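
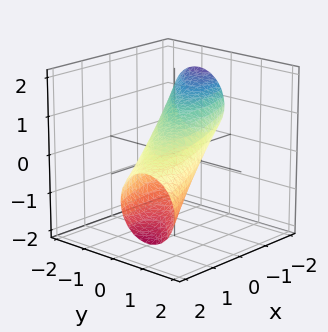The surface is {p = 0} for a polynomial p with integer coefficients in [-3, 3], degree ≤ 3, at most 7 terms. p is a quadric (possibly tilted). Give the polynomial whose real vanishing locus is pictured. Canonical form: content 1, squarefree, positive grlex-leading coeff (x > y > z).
x^2 - 3*x*y + 2*x*z + 3*y^2 + 3*z^2 - 2

First, the degree is 2 — a generic line meets the surface in up to 2 points.
Finally, matching integer coefficients to the picture gives p.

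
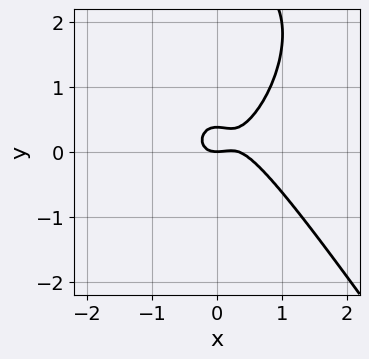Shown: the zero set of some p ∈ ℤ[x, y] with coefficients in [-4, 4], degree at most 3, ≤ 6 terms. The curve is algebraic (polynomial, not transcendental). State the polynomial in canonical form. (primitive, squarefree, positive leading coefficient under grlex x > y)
Degree: no degree-2 curve has this shape, so deg p = 3.
Reading off the gridlines: one x-axis crossing is at x = 0; one y-axis crossing is at y = 0.
Solving for integer coefficients yields p as stated.

3*x^3 + y^3 - x^2 - 3*y^2 + y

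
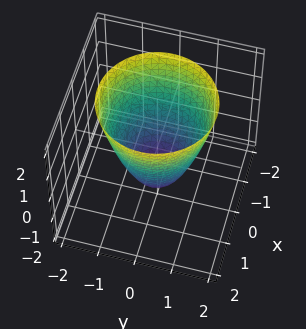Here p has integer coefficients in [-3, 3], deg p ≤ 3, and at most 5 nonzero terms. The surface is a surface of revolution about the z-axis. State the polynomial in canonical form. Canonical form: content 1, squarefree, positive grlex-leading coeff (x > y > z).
First, degree: the shape is more complex than any degree-1 surface, so deg p = 2.
Then, symmetries: rotational symmetry about the z-axis ⇒ p depends on x, y only through x² + y².
Next, checking where it meets the axes: the x-axis gridline crossings are at x ∈ {-1, 1}; a circular section at z = 1 has radius between 1 and 2; the y-axis gridline crossings are at y ∈ {-1, 1}.
Finally, solving for integer coefficients yields p as stated.

3*x^2 + 3*y^2 - 2*z - 3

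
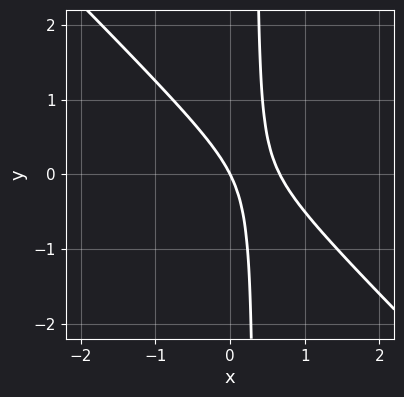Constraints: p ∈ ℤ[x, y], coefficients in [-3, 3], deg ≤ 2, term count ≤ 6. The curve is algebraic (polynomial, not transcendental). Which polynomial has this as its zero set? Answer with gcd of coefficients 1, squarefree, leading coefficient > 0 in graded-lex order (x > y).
First, deg p = 2.
Then, observable constraints: one y-axis crossing is at y = 0; it meets the x-axis at x = 0 (among the integer gridlines).
Finally, putting this together gives p.

3*x^2 + 3*x*y - 2*x - y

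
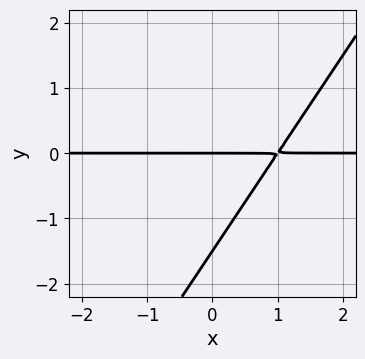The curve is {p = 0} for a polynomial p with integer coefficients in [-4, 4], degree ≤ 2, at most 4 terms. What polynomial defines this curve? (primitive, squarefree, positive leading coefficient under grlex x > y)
deg p = 2. A generic line meets the curve in up to 2 points.
Reading off the gridlines: one y-axis crossing is at y = 0; the visible x-axis segment lies entirely on the curve.
Fitting integer coefficients to these (and the overall shape) gives p.

3*x*y - 2*y^2 - 3*y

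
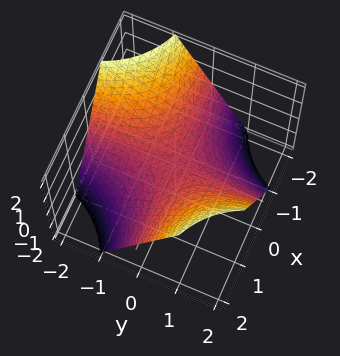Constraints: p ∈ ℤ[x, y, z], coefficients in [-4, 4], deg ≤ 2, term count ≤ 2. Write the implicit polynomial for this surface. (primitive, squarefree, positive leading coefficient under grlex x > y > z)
x*y - z

1. deg p = 2. A hyperbolic paraboloid; a quadric.
2. Observable constraints: the visible x-axis segment lies entirely on the surface; one z-axis crossing is at z = 0.
3. Assembling these constraints gives the stated polynomial. Check: (0, -1, 0) on the y-axis lies on the surface, and p(0, -1, 0) = 0. ✓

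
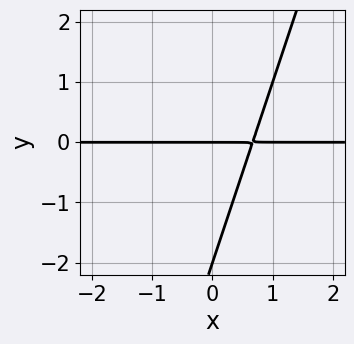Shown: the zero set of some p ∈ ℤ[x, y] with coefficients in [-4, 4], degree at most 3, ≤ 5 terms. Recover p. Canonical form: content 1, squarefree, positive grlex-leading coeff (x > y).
3*x*y - y^2 - 2*y

(a) The degree is 2 — a generic line meets the curve in up to 2 points.
(b) Observable constraints: among the integer gridlines, it crosses the y-axis at y ∈ {-2, 0}; every point of the x-axis in the box is on the curve.
(c) These observations pin down the coefficients.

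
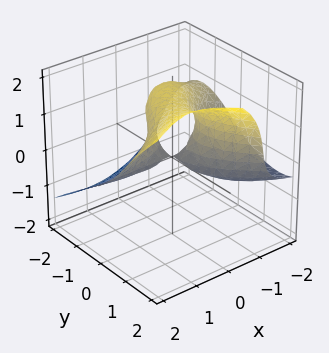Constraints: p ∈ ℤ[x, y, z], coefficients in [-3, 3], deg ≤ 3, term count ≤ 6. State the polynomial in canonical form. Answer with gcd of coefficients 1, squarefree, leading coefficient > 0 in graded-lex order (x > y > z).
1. Degree: a generic line meets the surface in up to 3 points, so deg p = 3.
2. Observable constraints: the visible x-axis segment lies entirely on the surface; it meets the y-axis at y = 0 (among the integer gridlines); one z-axis crossing is at z = 0.
3. Putting this together gives p.

2*x^2*z - y^3 + 2*z^3 - 3*x*y - 3*z^2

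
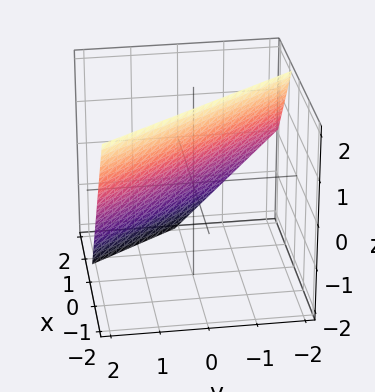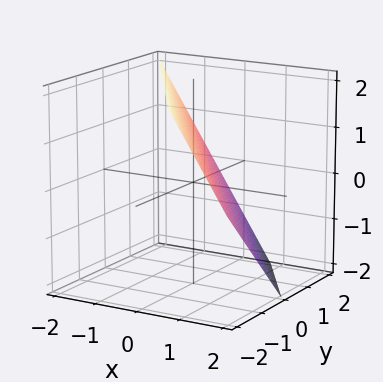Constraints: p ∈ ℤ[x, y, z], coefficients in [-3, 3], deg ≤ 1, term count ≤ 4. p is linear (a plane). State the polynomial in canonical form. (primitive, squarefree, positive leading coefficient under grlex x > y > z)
1. Degree: the surface is flat (a plane), so deg p = 1.
2. From the visible intercepts: one z-axis crossing is at z = 1; it meets the y-axis at y = 1 (among the integer gridlines).
3. Together with the visible shape, these determine p as stated.

3*x + 2*y + 2*z - 2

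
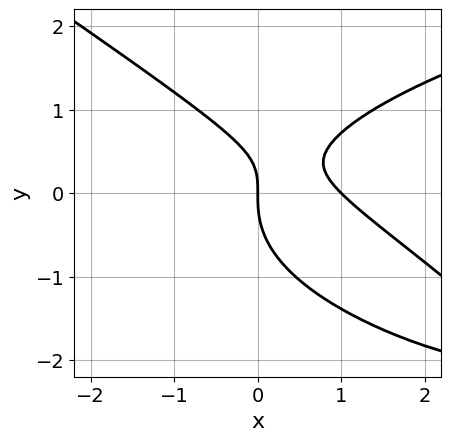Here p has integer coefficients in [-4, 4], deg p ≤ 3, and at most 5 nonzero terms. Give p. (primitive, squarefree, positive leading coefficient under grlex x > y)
The degree is 3 — a generic line meets the curve in up to 3 points.
From the axis intercepts and sections: it meets the y-axis at y = 0 (among the integer gridlines); the x-axis gridline crossings are at x ∈ {0, 1}.
These observations pin down the coefficients.

2*x*y^2 + 3*y^3 - 3*x^2 - 3*x*y + 3*x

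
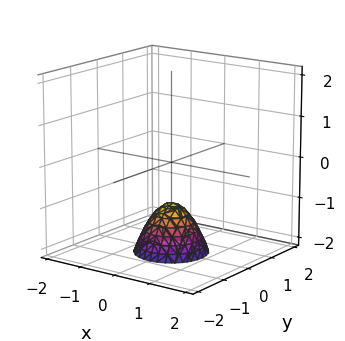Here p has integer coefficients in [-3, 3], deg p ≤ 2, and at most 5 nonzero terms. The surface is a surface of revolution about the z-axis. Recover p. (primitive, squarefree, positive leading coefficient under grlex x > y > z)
(a) The degree is 2 — the shape is more complex than any degree-1 surface.
(b) Symmetries: rotational symmetry about the z-axis ⇒ p depends on x, y only through x² + y².
(c) Observable constraints: no y-intercept at any integer in the box; no x-intercept at any integer in the box; it meets the z-axis at z = -1 (among the integer gridlines); a circular section at z = -2 has radius between 0 and 1.
(d) Assembling these constraints gives the stated polynomial.

3*x^2 + 3*y^2 + 2*z + 2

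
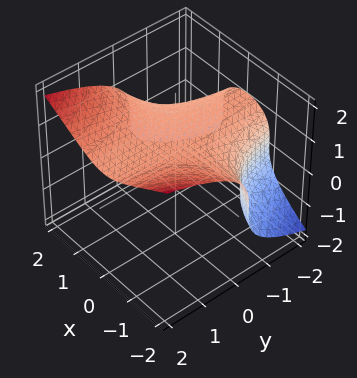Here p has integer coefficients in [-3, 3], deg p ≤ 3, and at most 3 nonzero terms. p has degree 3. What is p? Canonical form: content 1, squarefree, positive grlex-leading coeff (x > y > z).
First, deg p = 3.
Then, against the integer gridlines: it misses every integer gridline on the y-axis; it crosses the z-axis at the gridline z = 1; it misses every integer gridline on the x-axis.
Finally, the integer polynomial consistent with all of this is the stated p.

2*x^2*y - 3*z^3 + 3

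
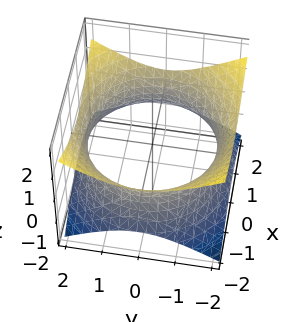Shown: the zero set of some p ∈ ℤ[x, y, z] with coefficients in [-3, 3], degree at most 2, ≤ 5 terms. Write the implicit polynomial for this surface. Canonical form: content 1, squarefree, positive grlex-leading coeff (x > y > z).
(a) The degree is 2 — one connected sheet with a waist; a quadric.
(b) Symmetries: mirror symmetry z ↦ −z ⇒ only even powers of z; the z-axis is an axis of rotation, so x and y enter only as x² + y².
(c) Reading off the gridlines: a circular section at z = 0 has radius between 1 and 2; no z-intercept at any integer in the box.
(d) Solving for integer coefficients yields p as stated.

x^2 + y^2 - 2*z^2 - 3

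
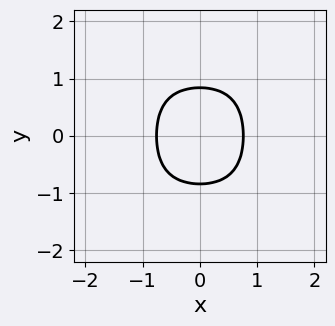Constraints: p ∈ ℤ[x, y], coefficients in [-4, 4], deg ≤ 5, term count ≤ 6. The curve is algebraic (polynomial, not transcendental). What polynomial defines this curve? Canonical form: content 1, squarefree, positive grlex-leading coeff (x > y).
3*x^4 + 3*x^2*y^2 + 2*y^4 - 1

1. Degree: the shape is more complex than any degree-3 curve, so deg p = 4.
2. Symmetries: the y ↦ −y reflection is a symmetry, so y appears only in even powers; the x ↦ −x reflection is a symmetry, so x appears only in even powers.
3. Together with the visible shape, these determine p as stated.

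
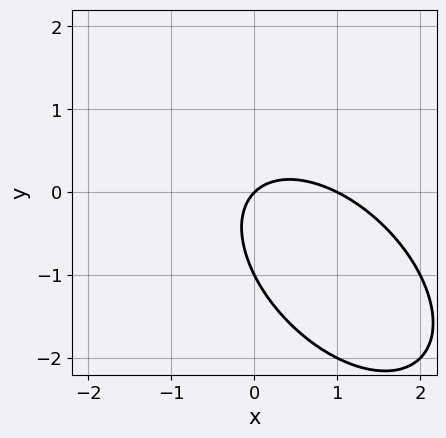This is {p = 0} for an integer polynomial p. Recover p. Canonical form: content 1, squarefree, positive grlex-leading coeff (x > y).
(a) Degree: the shape is more complex than any degree-1 curve, so deg p = 2.
(b) From the visible intercepts: the y-axis gridline crossings are at y ∈ {-1, 0}; the x-axis gridline crossings are at x ∈ {0, 1}.
(c) Together with the visible shape, these determine p as stated.

x^2 + x*y + y^2 - x + y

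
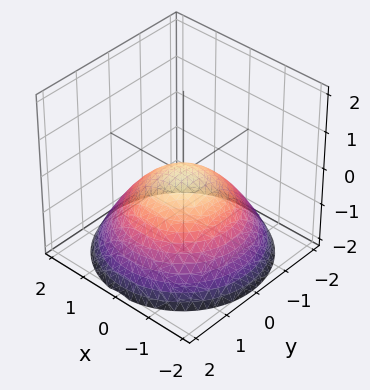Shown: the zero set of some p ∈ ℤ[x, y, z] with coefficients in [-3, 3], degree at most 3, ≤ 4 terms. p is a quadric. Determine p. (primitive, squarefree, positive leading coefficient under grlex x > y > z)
x^2 + y^2 + 2*z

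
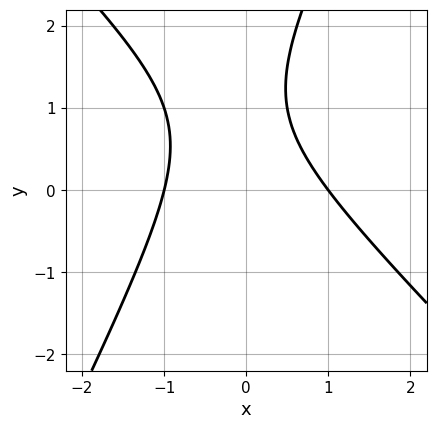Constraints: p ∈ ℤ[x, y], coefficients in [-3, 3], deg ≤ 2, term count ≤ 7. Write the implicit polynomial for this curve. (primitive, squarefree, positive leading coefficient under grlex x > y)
2*x^2 + x*y - y^2 + 2*y - 2

1. Degree: the shape is more complex than any degree-1 curve, so deg p = 2.
2. From the axis intercepts and sections: it misses every integer gridline on the y-axis; among the integer gridlines, it crosses the x-axis at x ∈ {-1, 1}.
3. Assembling these constraints gives the stated polynomial.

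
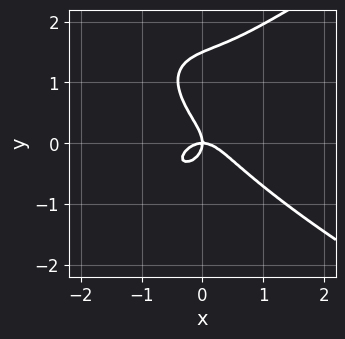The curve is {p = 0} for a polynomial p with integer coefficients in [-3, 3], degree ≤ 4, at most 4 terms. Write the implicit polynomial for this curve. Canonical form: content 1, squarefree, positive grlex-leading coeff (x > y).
2*y^4 - 3*x^3 - 3*y^3 - 2*x*y

deg p = 4.
From the visible intercepts: it crosses the y-axis at the gridline y = 0; it meets the x-axis at x = 0 (among the integer gridlines).
Matching integer coefficients to the picture gives p.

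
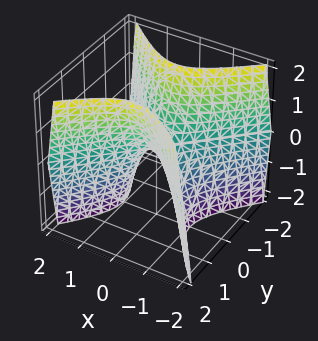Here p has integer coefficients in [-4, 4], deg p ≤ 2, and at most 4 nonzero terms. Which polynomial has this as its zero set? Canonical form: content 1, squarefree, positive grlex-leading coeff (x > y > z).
Degree: a hyperbolic paraboloid; a quadric, so deg p = 2.
Symmetries: mirror symmetry y ↦ −y ⇒ only even powers of y; it's symmetric under x → −x, forcing even powers of x.
From the axis intercepts and sections: one x-axis crossing is at x = 0; it crosses the z-axis at the gridline z = 0.
Assembling these constraints gives the stated polynomial.

2*x^2 - 2*y^2 + z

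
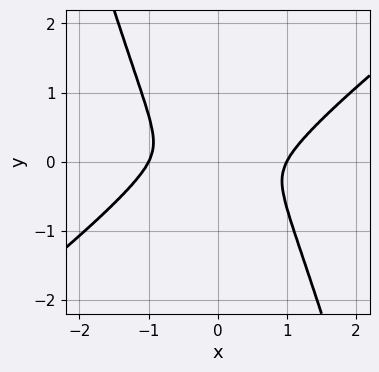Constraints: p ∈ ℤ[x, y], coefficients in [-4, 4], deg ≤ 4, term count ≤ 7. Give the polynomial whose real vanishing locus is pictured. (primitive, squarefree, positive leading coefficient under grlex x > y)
First, deg p = 4.
Then, checking where it meets the axes: among the integer gridlines, it crosses the x-axis at x ∈ {-1, 1}.
Finally, matching integer coefficients to the picture gives p.

2*x^4 - 2*x^3*y - x^2*y^2 - 2*x^2 - 2*y^2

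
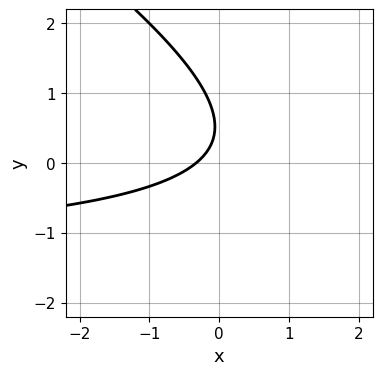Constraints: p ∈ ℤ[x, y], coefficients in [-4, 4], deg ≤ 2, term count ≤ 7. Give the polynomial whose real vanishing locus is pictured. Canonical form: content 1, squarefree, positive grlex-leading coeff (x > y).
1. deg p = 2.
2. Reading off the gridlines: the curve avoids every integer y-axis point in the box.
3. The integer polynomial consistent with all of this is the stated p.

2*x*y + 3*y^2 + 3*x - 3*y + 1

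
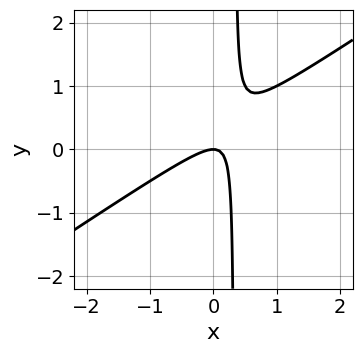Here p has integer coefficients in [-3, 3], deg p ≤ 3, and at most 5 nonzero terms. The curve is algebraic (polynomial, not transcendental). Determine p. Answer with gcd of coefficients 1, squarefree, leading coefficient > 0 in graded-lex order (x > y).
1. Degree: the shape is more complex than any degree-1 curve, so deg p = 2.
2. From the visible intercepts: one y-axis crossing is at y = 0; one x-axis crossing is at x = 0.
3. Together with the visible shape, these determine p as stated.

2*x^2 - 3*x*y + y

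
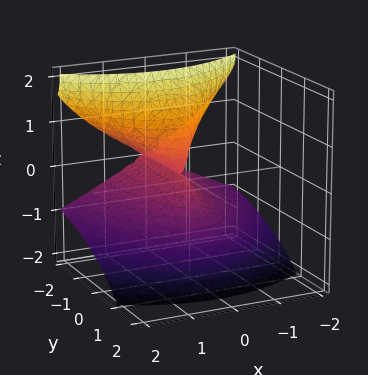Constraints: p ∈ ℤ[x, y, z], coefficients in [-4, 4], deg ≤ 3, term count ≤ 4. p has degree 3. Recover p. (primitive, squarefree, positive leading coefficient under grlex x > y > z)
First, the degree is 3 — the shape is more complex than any degree-2 surface.
Then, against the integer gridlines: every point of the y-axis in the box is on the surface; it meets the x-axis at x = 0 (among the integer gridlines); it crosses the z-axis at the gridline z = 0.
Finally, the integer polynomial consistent with all of this is the stated p.

3*y*z^2 + 2*z^3 + 2*x^2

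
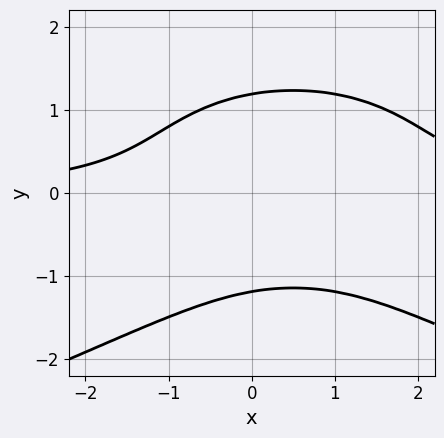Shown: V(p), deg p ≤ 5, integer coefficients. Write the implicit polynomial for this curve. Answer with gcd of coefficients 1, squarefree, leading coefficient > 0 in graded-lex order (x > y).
1. The degree is 4 — no degree-3 curve has this shape.
2. Observable constraints: the curve avoids every integer x-axis point in the box.
3. These observations pin down the coefficients.

y^4 + x^2*y - x*y - 2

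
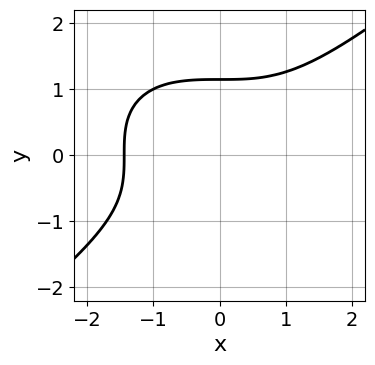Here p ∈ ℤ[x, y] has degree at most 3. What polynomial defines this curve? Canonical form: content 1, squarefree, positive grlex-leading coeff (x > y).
x^3 - 2*y^3 + 3

Degree: a generic line meets the curve in up to 3 points, so deg p = 3.
The integer polynomial consistent with all of this is the stated p.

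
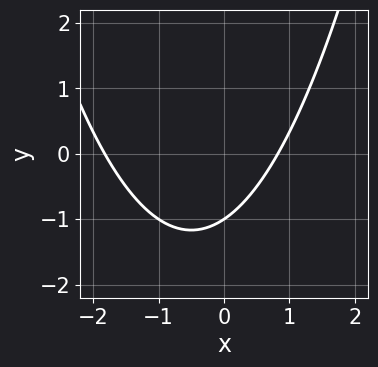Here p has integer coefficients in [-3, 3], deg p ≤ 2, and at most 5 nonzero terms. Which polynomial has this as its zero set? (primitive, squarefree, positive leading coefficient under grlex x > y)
2*x^2 + 2*x - 3*y - 3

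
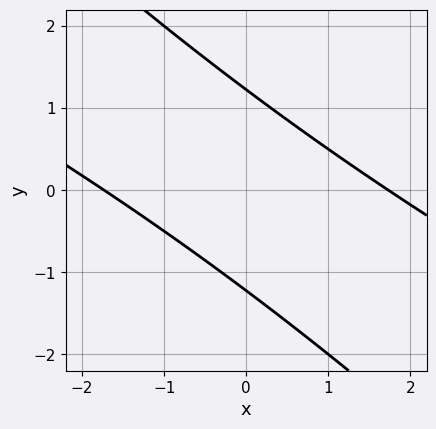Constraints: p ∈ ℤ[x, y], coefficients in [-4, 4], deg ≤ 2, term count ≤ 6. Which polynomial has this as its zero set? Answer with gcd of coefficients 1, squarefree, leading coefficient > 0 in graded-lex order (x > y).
x^2 + 3*x*y + 2*y^2 - 3

(a) deg p = 2. A generic line meets the curve in up to 2 points.
(b) The integer polynomial consistent with all of this is the stated p.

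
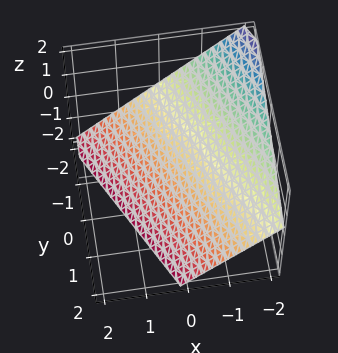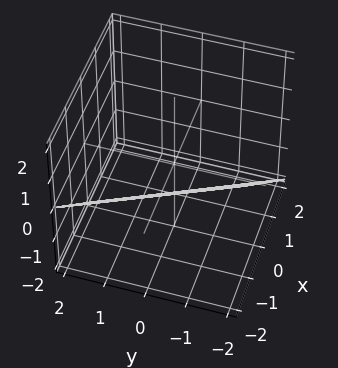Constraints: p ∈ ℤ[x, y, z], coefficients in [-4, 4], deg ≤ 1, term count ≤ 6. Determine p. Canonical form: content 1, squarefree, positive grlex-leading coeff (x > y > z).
Degree: the surface is flat (a plane), so deg p = 1.
Reading off the gridlines: one x-axis crossing is at x = -1; it meets the y-axis at y = -2 (among the integer gridlines).
Assembling these constraints gives the stated polynomial. Check: (0, 0, -1) on the z-axis lies on the surface, and p(0, 0, -1) = 0. ✓

2*x + y + 2*z + 2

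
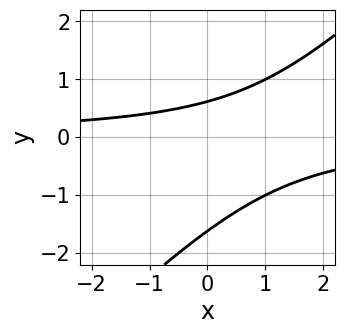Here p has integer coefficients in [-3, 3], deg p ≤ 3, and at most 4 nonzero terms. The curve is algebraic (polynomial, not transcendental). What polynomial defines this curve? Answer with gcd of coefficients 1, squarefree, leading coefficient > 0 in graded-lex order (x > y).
1. The degree is 2 — no degree-1 curve has this shape.
2. Checking where it meets the axes: no x-intercept at any integer in the box.
3. Matching integer coefficients to the picture gives p.

x*y - y^2 - y + 1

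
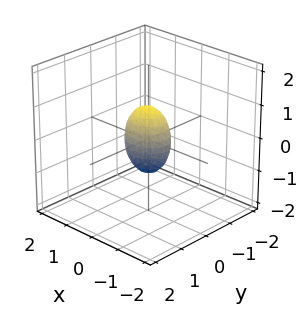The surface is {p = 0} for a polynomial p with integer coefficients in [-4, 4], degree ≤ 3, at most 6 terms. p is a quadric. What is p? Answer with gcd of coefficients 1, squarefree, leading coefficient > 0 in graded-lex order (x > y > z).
2*x^2 + 3*y^2 + z^2 - 1

First, degree: bounded and convex; a quadric, so deg p = 2.
Then, symmetries: the y ↦ −y reflection is a symmetry, so y appears only in even powers; it's symmetric under x → −x, forcing even powers of x; mirror symmetry z ↦ −z ⇒ only even powers of z.
Then, from the visible intercepts: among the integer gridlines, it crosses the z-axis at z ∈ {-1, 1}.
Finally, putting this together gives p.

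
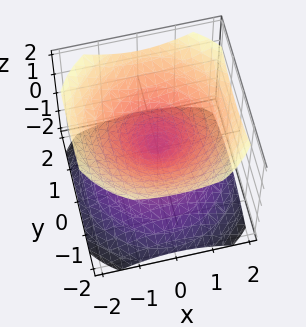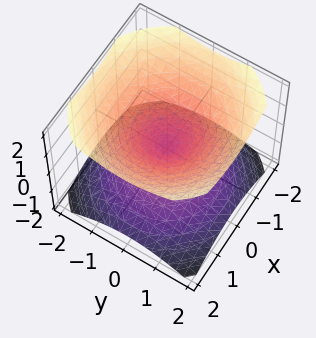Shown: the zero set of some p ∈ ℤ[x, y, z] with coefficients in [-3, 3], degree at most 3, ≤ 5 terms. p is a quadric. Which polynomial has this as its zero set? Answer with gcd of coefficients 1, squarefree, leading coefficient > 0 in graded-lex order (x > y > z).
(a) The picture has 2 separate pieces. They look like related sheets of one shape, so recover p as a whole.
(b) deg p = 2. A double cone through the origin; a quadric.
(c) Symmetries: rotational symmetry about the z-axis ⇒ p depends on x, y only through x² + y²; it's symmetric under z → −z, forcing even powers of z.
(d) From the visible intercepts: a circular section at z = -1 has radius between 1 and 2; it meets the z-axis at z = 0 (among the integer gridlines); it crosses the x-axis at the gridline x = 0.
(e) The integer polynomial consistent with all of this is the stated p.

2*x^2 + 2*y^2 - 3*z^2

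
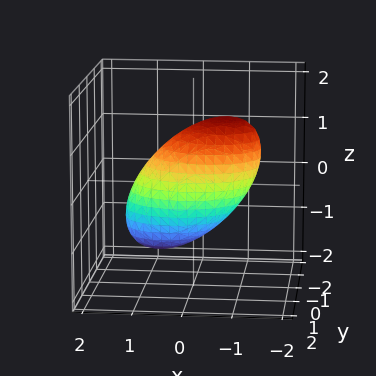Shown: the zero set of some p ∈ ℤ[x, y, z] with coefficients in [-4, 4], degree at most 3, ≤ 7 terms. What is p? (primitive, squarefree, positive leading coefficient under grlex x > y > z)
deg p = 2.
Checking where it meets the axes: the y-axis gridline crossings are at y ∈ {-1, 1}.
The integer polynomial consistent with all of this is the stated p.

2*x^2 + 2*x*z + 3*y^2 + 2*z^2 - 3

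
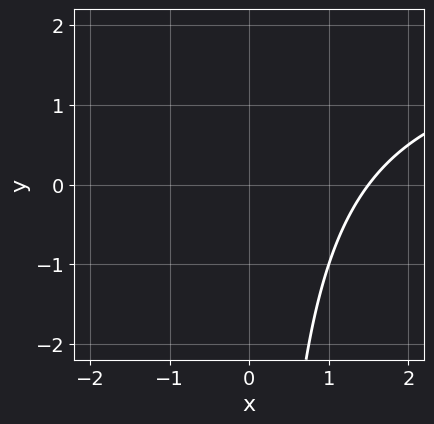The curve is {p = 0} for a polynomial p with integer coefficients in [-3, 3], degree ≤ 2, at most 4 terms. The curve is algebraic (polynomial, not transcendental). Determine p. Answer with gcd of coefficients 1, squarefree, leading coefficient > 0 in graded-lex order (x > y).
First, deg p = 2.
Next, reading off the gridlines: no y-intercept at any integer in the box.
Finally, these observations pin down the coefficients.

x*y - 2*x + 3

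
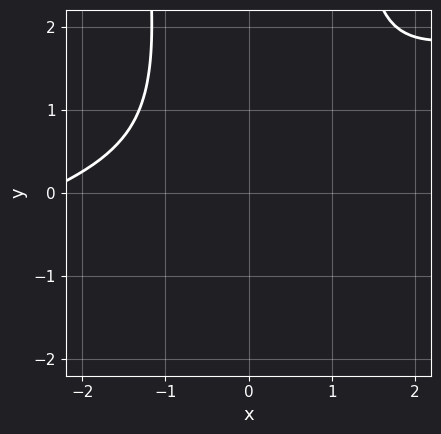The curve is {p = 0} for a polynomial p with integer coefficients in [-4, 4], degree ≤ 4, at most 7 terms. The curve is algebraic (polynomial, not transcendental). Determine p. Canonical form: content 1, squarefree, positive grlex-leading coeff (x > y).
First, deg p = 3. A generic line meets the curve in up to 3 points.
Next, observable constraints: the curve avoids every integer y-axis point in the box; it misses every integer gridline on the x-axis.
Finally, assembling these constraints gives the stated polynomial.

x^3 - 3*x^2*y + 2*x^2 + y^2 + 3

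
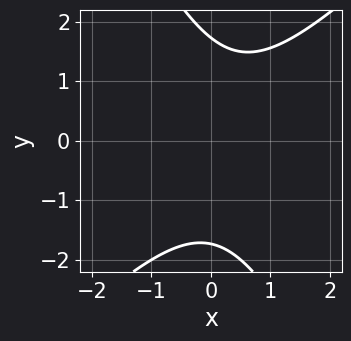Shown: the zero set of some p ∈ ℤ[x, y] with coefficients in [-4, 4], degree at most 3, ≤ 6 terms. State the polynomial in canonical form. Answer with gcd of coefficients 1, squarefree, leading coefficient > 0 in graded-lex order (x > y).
2*x^2 - x*y - y^2 - x + 3

deg p = 2.
Reading off the gridlines: no x-intercept at any integer in the box.
Fitting integer coefficients to these (and the overall shape) gives p.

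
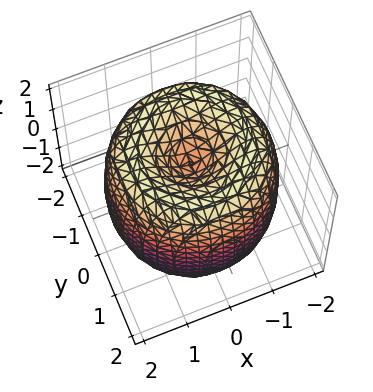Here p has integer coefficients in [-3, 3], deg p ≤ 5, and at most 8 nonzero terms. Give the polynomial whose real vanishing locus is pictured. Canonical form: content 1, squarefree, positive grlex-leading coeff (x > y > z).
Degree: the shape is more complex than any degree-3 surface, so deg p = 4.
By symmetry, the surface is invariant under rotation about z: p = q(x² + y², z).
Observable constraints: a circular section at z = -1 has radius between 1 and 2; the z-axis gridline crossings are at z ∈ {-1, 1}.
Together with the visible shape, these determine p as stated.

x^4 + 2*x^2*y^2 + y^4 - 3*x^2 - 3*y^2 + z^2 - 1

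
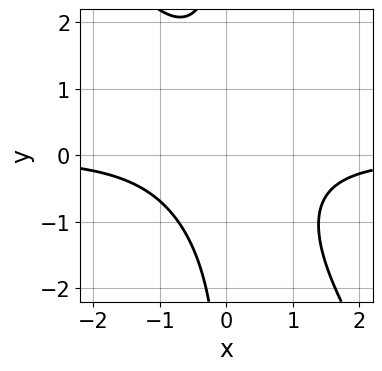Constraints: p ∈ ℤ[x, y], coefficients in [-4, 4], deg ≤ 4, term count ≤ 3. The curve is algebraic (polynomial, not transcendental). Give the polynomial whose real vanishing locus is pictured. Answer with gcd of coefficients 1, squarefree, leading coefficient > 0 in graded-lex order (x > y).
1. Degree: the shape is more complex than any degree-2 curve, so deg p = 3.
2. Checking where it meets the axes: the curve avoids every integer y-axis point in the box; no x-intercept at any integer in the box.
3. Putting this together gives p.

3*x^2*y + 2*x*y^2 + 3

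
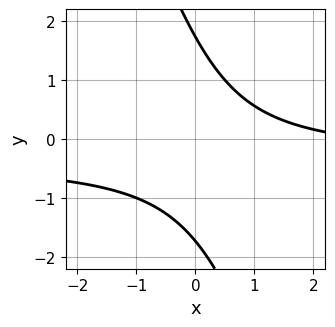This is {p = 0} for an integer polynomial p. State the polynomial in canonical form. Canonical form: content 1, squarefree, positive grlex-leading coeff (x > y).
1. Degree: a generic line meets the curve in up to 2 points, so deg p = 2.
2. Reading off the gridlines: no x-intercept at any integer in the box.
3. These observations pin down the coefficients.

3*x*y + y^2 + x - 3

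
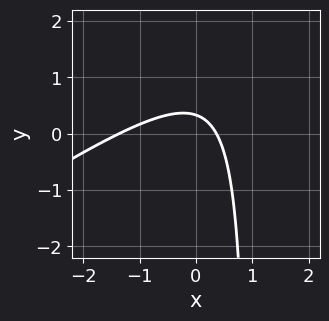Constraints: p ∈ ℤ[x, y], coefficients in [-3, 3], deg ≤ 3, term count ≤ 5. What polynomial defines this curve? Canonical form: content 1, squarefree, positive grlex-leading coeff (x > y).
(a) Degree: the shape is more complex than any degree-1 curve, so deg p = 2.
(b) The integer polynomial consistent with all of this is the stated p.

2*x^2 - 3*x*y + 2*x + 3*y - 1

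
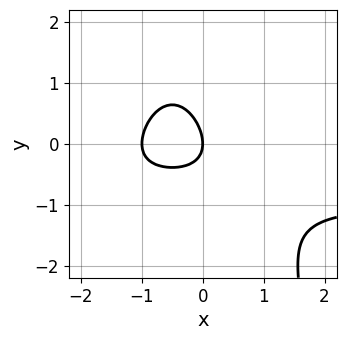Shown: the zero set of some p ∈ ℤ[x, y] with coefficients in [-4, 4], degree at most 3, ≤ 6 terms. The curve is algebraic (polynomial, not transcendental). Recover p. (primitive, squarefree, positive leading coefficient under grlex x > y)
The degree is 3 — the shape is more complex than any degree-2 curve.
Reading off the gridlines: it meets the y-axis at y = 0 (among the integer gridlines); the x-axis gridline crossings are at x ∈ {-1, 0}.
Assembling these constraints gives the stated polynomial.

x^2*y + x^2 + x*y + y^2 + x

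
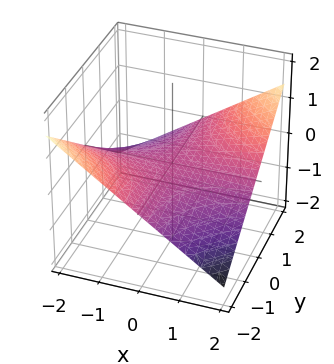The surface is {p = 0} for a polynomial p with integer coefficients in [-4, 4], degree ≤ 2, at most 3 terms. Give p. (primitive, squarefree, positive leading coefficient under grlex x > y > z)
x*y - 3*z

1. Degree: a saddle surface; a quadric, so deg p = 2.
2. From the visible intercepts: the visible y-axis segment lies entirely on the surface; it meets the z-axis at z = 0 (among the integer gridlines); the visible x-axis segment lies entirely on the surface.
3. Matching integer coefficients to the picture gives p.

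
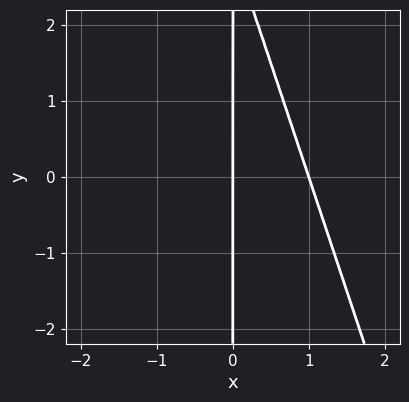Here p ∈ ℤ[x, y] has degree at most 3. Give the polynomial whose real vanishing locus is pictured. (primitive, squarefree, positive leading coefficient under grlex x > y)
First, deg p = 2. No degree-1 curve has this shape.
Then, from the visible intercepts: among the integer gridlines, it crosses the x-axis at x ∈ {0, 1}; the visible y-axis segment lies entirely on the curve.
Finally, fitting integer coefficients to these (and the overall shape) gives p.

3*x^2 + x*y - 3*x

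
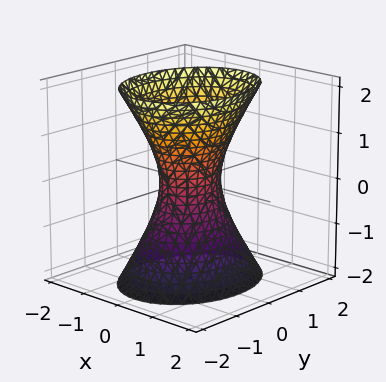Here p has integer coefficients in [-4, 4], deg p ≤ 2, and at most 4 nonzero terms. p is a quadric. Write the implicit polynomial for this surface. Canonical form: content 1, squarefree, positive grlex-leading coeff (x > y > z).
3*x^2 + 2*y^2 - z^2 - 1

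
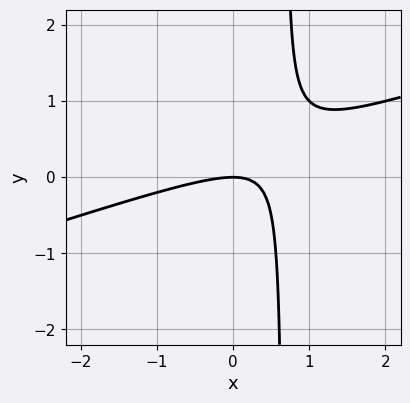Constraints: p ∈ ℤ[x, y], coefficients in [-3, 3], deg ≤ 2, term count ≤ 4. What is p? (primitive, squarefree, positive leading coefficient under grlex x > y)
x^2 - 3*x*y + 2*y

deg p = 2. A generic line meets the curve in up to 2 points.
From the axis intercepts and sections: it meets the x-axis at x = 0 (among the integer gridlines); one y-axis crossing is at y = 0.
Assembling these constraints gives the stated polynomial.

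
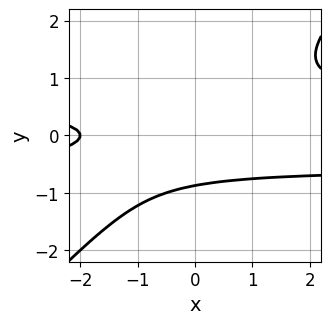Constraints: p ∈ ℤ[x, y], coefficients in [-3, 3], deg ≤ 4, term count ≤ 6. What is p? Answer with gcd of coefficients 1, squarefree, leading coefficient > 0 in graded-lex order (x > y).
(a) deg p = 3. The shape is more complex than any degree-2 curve.
(b) Reading off the gridlines: it meets the x-axis at x = -2 (among the integer gridlines).
(c) The integer polynomial consistent with all of this is the stated p.

3*x*y^2 - 3*y^3 - x - 2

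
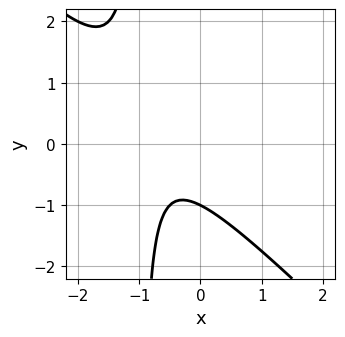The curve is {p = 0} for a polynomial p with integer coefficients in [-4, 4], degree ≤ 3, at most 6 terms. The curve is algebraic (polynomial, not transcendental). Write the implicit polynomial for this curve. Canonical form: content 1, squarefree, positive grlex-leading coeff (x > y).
2*x^2 + 2*x*y + 3*x + 2*y + 2

(a) The degree is 2 — no degree-1 curve has this shape.
(b) From the axis intercepts and sections: the curve avoids every integer x-axis point in the box; it meets the y-axis at y = -1 (among the integer gridlines).
(c) Fitting integer coefficients to these (and the overall shape) gives p.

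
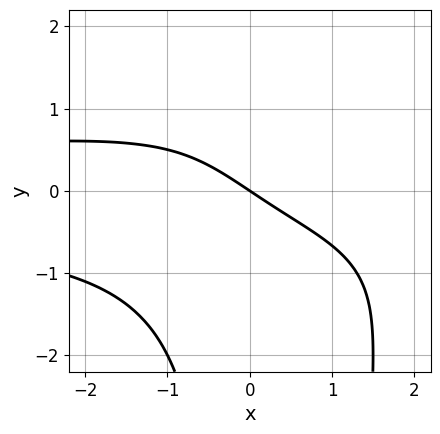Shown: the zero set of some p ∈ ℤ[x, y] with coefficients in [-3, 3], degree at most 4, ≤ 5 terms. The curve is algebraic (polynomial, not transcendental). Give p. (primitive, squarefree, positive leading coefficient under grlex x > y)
x^2*y^2 - x*y^2 + 2*x + 3*y

(a) Degree: the shape is more complex than any degree-3 curve, so deg p = 4.
(b) Observable constraints: one x-axis crossing is at x = 0; one y-axis crossing is at y = 0.
(c) Together with the visible shape, these determine p as stated.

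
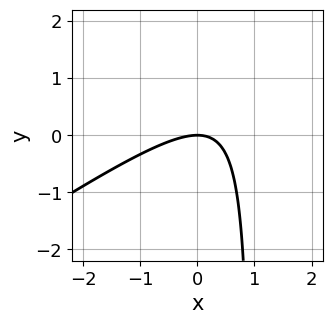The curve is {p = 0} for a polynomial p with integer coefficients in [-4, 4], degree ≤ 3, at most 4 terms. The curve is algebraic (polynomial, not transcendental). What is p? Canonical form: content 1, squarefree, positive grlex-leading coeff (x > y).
2*x^2 - 3*x*y + 3*y

Degree: a generic line meets the curve in up to 2 points, so deg p = 2.
Checking where it meets the axes: it meets the y-axis at y = 0 (among the integer gridlines); it crosses the x-axis at the gridline x = 0.
Solving for integer coefficients yields p as stated.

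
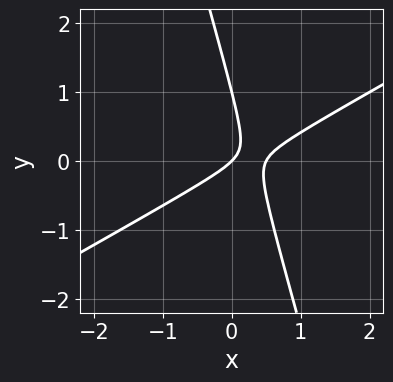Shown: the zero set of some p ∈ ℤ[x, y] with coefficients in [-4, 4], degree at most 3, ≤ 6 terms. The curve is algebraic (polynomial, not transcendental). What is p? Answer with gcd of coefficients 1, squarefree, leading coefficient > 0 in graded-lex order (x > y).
2*x^2 - 3*x*y - y^2 - x + y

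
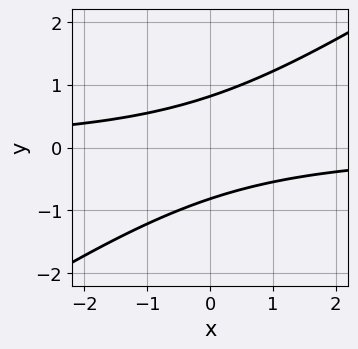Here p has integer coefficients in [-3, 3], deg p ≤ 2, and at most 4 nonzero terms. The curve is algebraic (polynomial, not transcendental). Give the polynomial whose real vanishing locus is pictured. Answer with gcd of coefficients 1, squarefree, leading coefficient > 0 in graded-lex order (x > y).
2*x*y - 3*y^2 + 2

(a) deg p = 2.
(b) From the visible intercepts: no x-intercept at any integer in the box.
(c) Together with the visible shape, these determine p as stated.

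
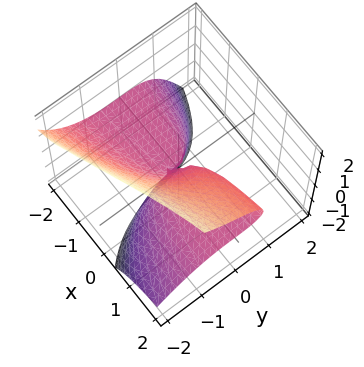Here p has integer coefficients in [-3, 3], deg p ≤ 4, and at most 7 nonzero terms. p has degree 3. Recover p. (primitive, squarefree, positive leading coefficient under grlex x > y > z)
x*y*z + x*z^2 + y^3 - 2*x*z + z^2

1. deg p = 3. No degree-2 surface has this shape.
2. From the axis intercepts and sections: one y-axis crossing is at y = 0; it crosses the z-axis at the gridline z = 0; every point of the x-axis in the box is on the surface.
3. Fitting integer coefficients to these (and the overall shape) gives p.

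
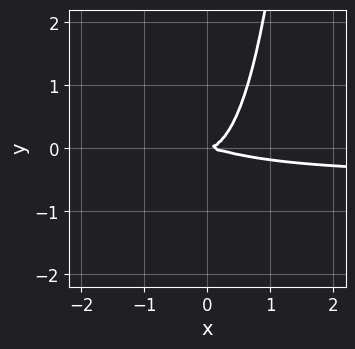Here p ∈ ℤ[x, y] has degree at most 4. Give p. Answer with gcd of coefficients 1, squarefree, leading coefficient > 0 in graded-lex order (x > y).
2*x^3*y + x^3 + 3*x^2*y - 2*y^2

1. deg p = 4. The shape is more complex than any degree-3 curve.
2. From the axis intercepts and sections: one x-axis crossing is at x = 0; one y-axis crossing is at y = 0.
3. Matching integer coefficients to the picture gives p.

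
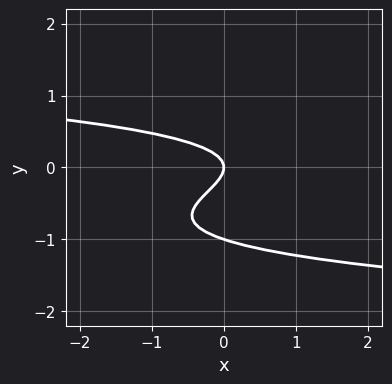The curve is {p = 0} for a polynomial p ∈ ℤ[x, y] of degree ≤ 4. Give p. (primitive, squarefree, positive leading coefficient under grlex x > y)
3*y^3 + 3*y^2 + x

First, the degree is 3 — a generic line meets the curve in up to 3 points.
Next, observable constraints: one x-axis crossing is at x = 0; among the integer gridlines, it crosses the y-axis at y ∈ {-1, 0}.
Finally, solving for integer coefficients yields p as stated.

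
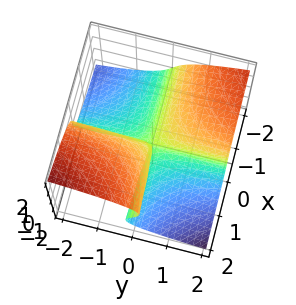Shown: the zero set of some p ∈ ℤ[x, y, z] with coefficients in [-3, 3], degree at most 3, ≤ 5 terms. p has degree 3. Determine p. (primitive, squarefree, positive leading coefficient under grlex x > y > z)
2*z^3 + 2*x*y - x*z

(a) Degree: a generic line meets the surface in up to 3 points, so deg p = 3.
(b) Observable constraints: one z-axis crossing is at z = 0; the visible x-axis segment lies entirely on the surface; the visible y-axis segment lies entirely on the surface.
(c) The integer polynomial consistent with all of this is the stated p.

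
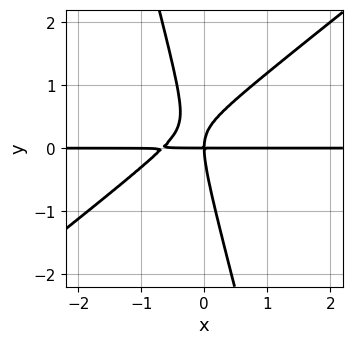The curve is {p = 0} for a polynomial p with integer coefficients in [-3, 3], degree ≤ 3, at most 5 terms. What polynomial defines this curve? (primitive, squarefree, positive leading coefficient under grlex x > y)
3*x^2*y - 3*x*y^2 - y^3 + 2*x*y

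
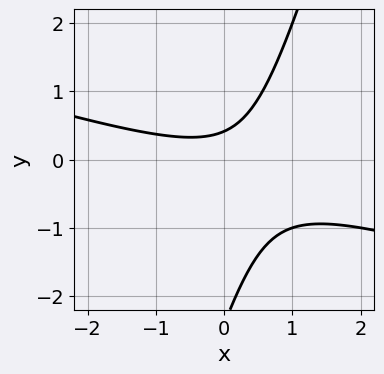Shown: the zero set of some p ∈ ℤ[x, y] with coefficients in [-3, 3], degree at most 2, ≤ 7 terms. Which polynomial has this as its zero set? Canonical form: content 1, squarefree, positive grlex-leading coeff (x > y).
The degree is 2 — a generic line meets the curve in up to 2 points.
Reading off the gridlines: it misses every integer gridline on the x-axis.
Putting this together gives p.

x^2 + 3*x*y - y^2 - 2*y + 1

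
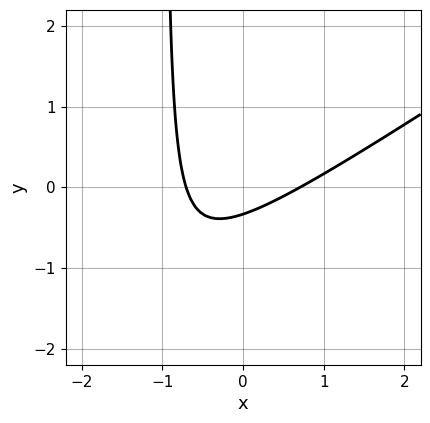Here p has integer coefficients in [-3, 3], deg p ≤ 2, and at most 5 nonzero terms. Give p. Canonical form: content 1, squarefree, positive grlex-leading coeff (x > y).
Degree: the shape is more complex than any degree-1 curve, so deg p = 2.
The integer polynomial consistent with all of this is the stated p.

2*x^2 - 3*x*y - 3*y - 1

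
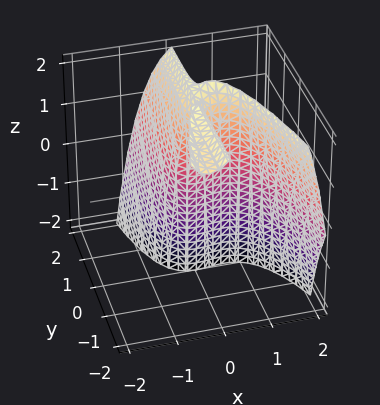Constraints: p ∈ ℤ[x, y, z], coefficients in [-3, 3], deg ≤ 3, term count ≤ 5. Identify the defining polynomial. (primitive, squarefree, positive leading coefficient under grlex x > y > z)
2*x^3 - 2*x^2 + x*y - y*z + 2*y

First, the picture has 2 separate pieces. Treating them together as one polynomial.
Next, deg p = 3. The shape is more complex than any degree-2 surface.
Next, from the axis intercepts and sections: every point of the z-axis in the box is on the surface; one y-axis crossing is at y = 0; the x-axis gridline crossings are at x ∈ {0, 1}.
Finally, solving for integer coefficients yields p as stated.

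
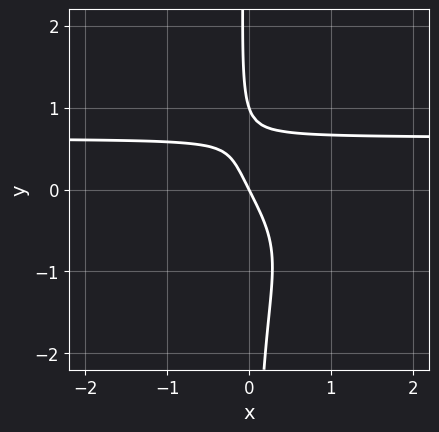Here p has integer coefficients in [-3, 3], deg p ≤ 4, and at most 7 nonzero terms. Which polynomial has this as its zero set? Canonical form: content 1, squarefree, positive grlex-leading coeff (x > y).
First, deg p = 4.
Then, from the visible intercepts: it meets the x-axis at x = 0 (among the integer gridlines); the y-axis gridline crossings are at y ∈ {0, 1}.
Finally, fitting integer coefficients to these (and the overall shape) gives p.

3*x*y^3 + 2*x*y + y^2 - 2*x - y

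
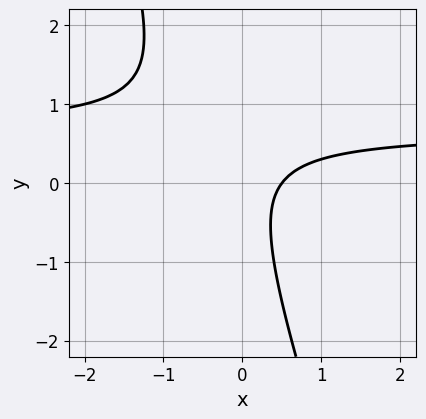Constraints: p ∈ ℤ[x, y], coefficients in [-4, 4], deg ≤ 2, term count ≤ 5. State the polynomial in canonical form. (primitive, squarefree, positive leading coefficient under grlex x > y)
3*x*y + y^2 - 2*x + 1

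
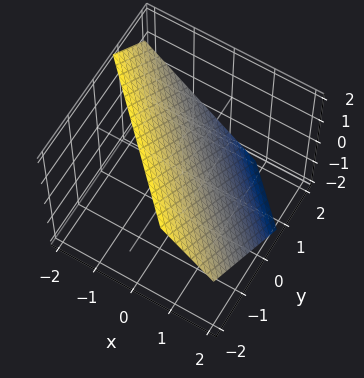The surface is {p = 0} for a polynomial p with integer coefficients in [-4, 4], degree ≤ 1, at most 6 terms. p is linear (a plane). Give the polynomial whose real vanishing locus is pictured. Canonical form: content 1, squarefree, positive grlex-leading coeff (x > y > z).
3*x + 3*y + 3*z - 2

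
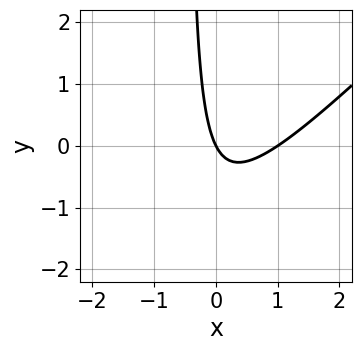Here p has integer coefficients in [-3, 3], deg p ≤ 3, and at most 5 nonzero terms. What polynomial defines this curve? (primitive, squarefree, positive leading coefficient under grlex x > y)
2*x^2 - 2*x*y - 2*x - y

(a) The degree is 2 — a generic line meets the curve in up to 2 points.
(b) Checking where it meets the axes: one y-axis crossing is at y = 0; the x-axis gridline crossings are at x ∈ {0, 1}.
(c) The integer polynomial consistent with all of this is the stated p.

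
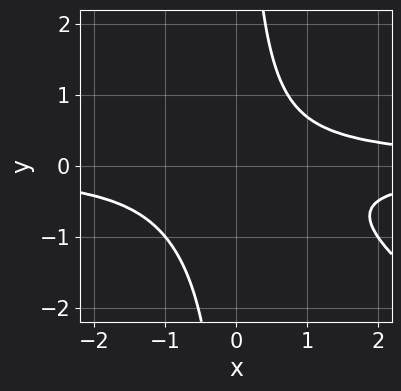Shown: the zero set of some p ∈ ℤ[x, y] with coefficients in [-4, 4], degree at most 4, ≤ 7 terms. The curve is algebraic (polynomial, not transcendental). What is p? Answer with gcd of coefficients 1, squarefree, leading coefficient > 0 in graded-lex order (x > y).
2*x^2*y^2 + 3*x*y^3 + x*y^2 - 3*y^2 - 1

(a) deg p = 4. A generic line meets the curve in up to 4 points.
(b) Observable constraints: the curve avoids every integer y-axis point in the box; it misses every integer gridline on the x-axis.
(c) Solving for integer coefficients yields p as stated.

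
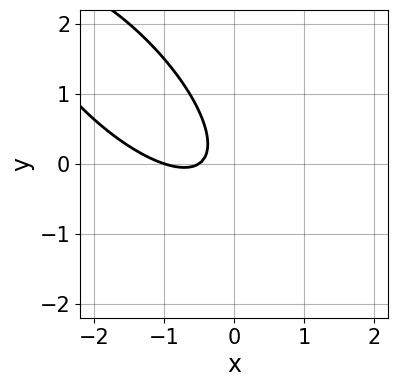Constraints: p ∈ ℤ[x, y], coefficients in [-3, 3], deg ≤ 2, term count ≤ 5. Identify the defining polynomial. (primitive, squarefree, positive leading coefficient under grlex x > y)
2*x^2 + 3*x*y + 2*y^2 + 3*x + 1

deg p = 2. The shape is more complex than any degree-1 curve.
From the visible intercepts: it crosses the x-axis at the gridline x = -1; no y-intercept at any integer in the box.
These observations pin down the coefficients.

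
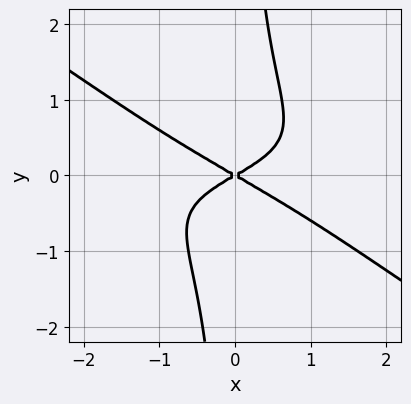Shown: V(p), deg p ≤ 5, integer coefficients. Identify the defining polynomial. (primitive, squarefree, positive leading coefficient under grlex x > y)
2*x^2*y^2 + 3*x*y^3 + x^2 - 3*y^2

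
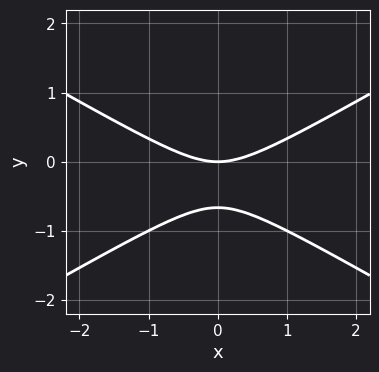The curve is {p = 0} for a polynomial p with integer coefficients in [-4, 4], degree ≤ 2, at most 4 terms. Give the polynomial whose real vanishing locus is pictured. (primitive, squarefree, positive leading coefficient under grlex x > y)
1. The degree is 2 — the shape is more complex than any degree-1 curve.
2. Symmetries: the x ↦ −x reflection is a symmetry, so x appears only in even powers.
3. Reading off the gridlines: one y-axis crossing is at y = 0; it crosses the x-axis at the gridline x = 0.
4. Matching integer coefficients to the picture gives p.

x^2 - 3*y^2 - 2*y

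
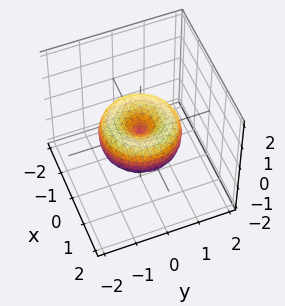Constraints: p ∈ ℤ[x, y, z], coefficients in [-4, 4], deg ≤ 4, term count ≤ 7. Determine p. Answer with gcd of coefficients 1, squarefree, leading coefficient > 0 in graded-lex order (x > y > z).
deg p = 4. A generic line meets the surface in up to 4 points.
Symmetries: every cross-section ⟂ z is a circle, so x, y appear only via x² + y².
Against the integer gridlines: one x-axis crossing is at x = 0; a circular section at z = 0 has radius between 1 and 2; one z-axis crossing is at z = 0; it crosses the y-axis at the gridline y = 0.
These observations pin down the coefficients.

2*x^4 + 4*x^2*y^2 + 2*y^4 - 3*x^2 - 3*y^2 + 3*z^2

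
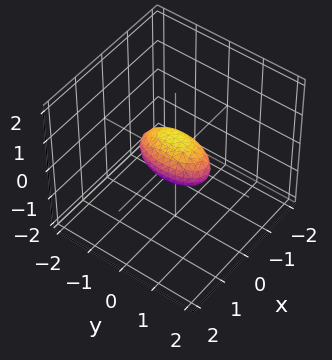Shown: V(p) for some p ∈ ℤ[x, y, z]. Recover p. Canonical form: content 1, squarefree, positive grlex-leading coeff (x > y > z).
deg p = 2. Bounded and convex; a quadric.
Symmetries: it's symmetric under y → −y, forcing even powers of y; the z ↦ −z reflection is a symmetry, so z appears only in even powers; the x ↦ −x reflection is a symmetry, so x appears only in even powers.
From the axis intercepts and sections: the y-axis gridline crossings are at y ∈ {-1, 1}.
Putting this together gives p.

3*x^2 + y^2 + 2*z^2 - 1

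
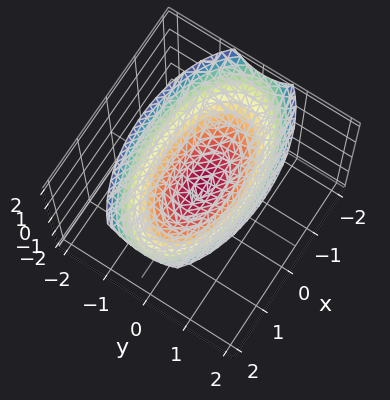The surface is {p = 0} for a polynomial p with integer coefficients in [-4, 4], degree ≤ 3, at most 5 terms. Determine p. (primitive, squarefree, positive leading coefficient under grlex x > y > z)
x^2 + 3*y^2 - 3*z

(a) The degree is 2 — a single bowl opening along one axis; a quadric.
(b) Symmetries: mirror symmetry x ↦ −x ⇒ only even powers of x; it's symmetric under y → −y, forcing even powers of y.
(c) From the visible intercepts: it meets the x-axis at x = 0 (among the integer gridlines); one z-axis crossing is at z = 0.
(d) Fitting integer coefficients to these (and the overall shape) gives p.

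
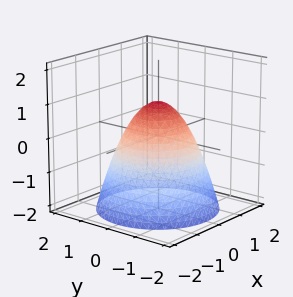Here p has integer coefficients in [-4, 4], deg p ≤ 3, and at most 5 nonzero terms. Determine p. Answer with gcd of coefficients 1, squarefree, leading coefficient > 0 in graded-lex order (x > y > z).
(a) deg p = 2.
(b) Symmetries: rotational symmetry about the z-axis ⇒ p depends on x, y only through x² + y².
(c) Checking where it meets the axes: among the integer gridlines, it crosses the y-axis at y ∈ {-1, 1}; the x-axis gridline crossings are at x ∈ {-1, 1}; one z-axis crossing is at z = 1; a circular section at z = 0 has radius exactly 1.
(d) Solving for integer coefficients yields p as stated.

x^2 + y^2 + z - 1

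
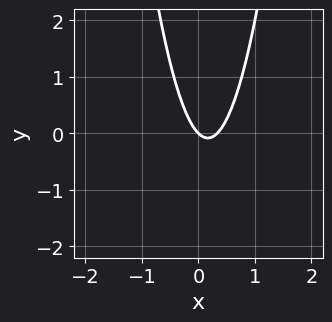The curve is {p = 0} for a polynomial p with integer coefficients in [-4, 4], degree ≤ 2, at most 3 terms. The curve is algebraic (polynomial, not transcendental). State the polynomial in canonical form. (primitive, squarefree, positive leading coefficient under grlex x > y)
3*x^2 - x - y

1. deg p = 2. A generic line meets the curve in up to 2 points.
2. Observable constraints: it meets the y-axis at y = 0 (among the integer gridlines); one x-axis crossing is at x = 0.
3. Putting this together gives p.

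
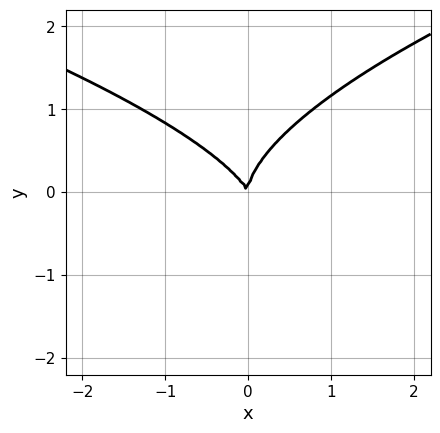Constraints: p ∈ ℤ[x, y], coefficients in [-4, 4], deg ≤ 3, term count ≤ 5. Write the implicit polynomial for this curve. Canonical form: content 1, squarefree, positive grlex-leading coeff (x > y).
First, degree: a generic line meets the curve in up to 3 points, so deg p = 3.
Then, against the integer gridlines: it meets the x-axis at x = 0 (among the integer gridlines); one y-axis crossing is at y = 0.
Finally, the integer polynomial consistent with all of this is the stated p.

2*y^3 - 2*x^2 - x*y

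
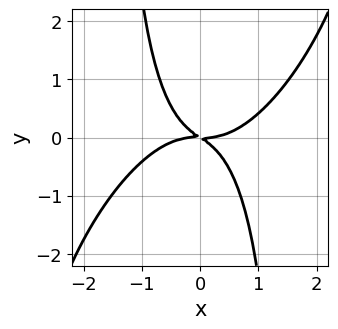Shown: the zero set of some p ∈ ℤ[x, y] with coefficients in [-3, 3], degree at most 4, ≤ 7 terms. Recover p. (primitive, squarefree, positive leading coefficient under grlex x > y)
First, the degree is 4 — the shape is more complex than any degree-3 curve.
Next, checking where it meets the axes: it meets the x-axis at x = 0 (among the integer gridlines); it meets the y-axis at y = 0 (among the integer gridlines).
Finally, fitting integer coefficients to these (and the overall shape) gives p.

2*x^4 - 2*x^3*y + x^2*y^2 - 2*x*y - 3*y^2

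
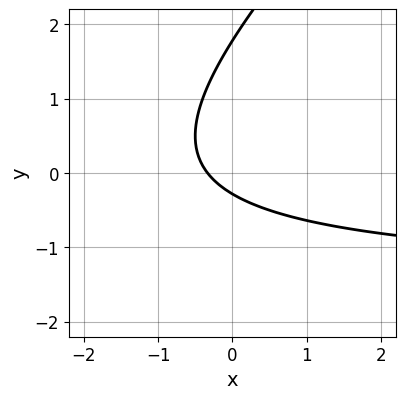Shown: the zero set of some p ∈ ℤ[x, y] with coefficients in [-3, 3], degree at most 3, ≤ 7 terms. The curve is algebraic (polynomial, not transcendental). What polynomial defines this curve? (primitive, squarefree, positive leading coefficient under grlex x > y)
2*x*y - 2*y^2 + 3*x + 3*y + 1

1. Degree: a generic line meets the curve in up to 2 points, so deg p = 2.
2. Putting this together gives p.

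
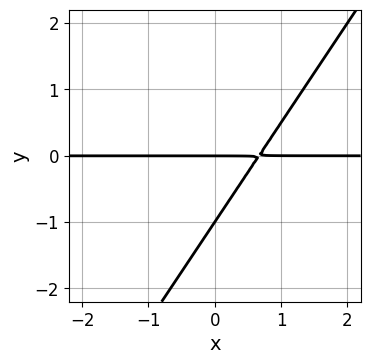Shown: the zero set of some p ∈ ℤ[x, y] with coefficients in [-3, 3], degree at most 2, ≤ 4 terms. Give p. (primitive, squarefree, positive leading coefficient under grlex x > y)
1. Degree: the shape is more complex than any degree-1 curve, so deg p = 2.
2. Observable constraints: every point of the x-axis in the box is on the curve; the y-axis gridline crossings are at y ∈ {-1, 0}.
3. These observations pin down the coefficients.

3*x*y - 2*y^2 - 2*y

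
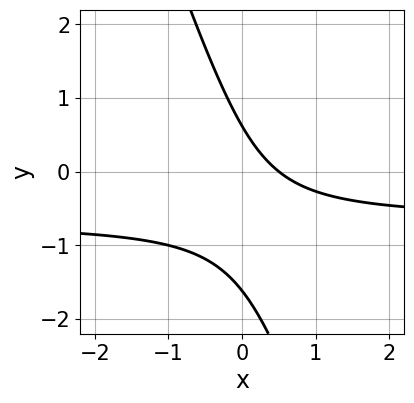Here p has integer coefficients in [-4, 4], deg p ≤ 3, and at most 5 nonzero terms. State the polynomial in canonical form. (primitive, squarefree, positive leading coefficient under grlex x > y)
3*x*y + y^2 + 2*x + y - 1

1. deg p = 2. The shape is more complex than any degree-1 curve.
2. Solving for integer coefficients yields p as stated.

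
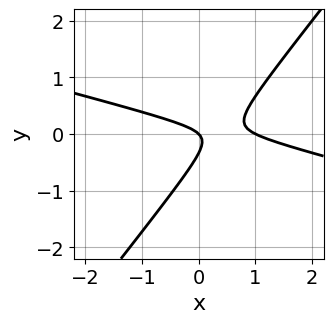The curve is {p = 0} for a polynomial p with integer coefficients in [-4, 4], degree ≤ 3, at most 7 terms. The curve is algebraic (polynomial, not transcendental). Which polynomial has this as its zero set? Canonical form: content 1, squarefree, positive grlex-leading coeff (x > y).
x^2 + 3*x*y - 3*y^2 - x - y

First, degree: a generic line meets the curve in up to 2 points, so deg p = 2.
Then, observable constraints: among the integer gridlines, it crosses the x-axis at x ∈ {0, 1}; it meets the y-axis at y = 0 (among the integer gridlines).
Finally, these observations pin down the coefficients.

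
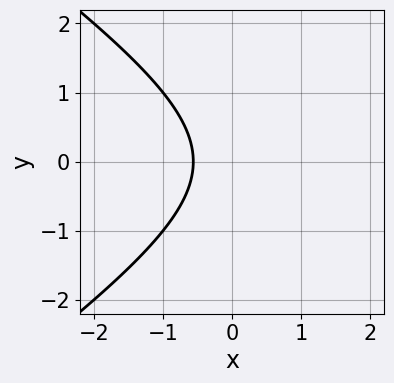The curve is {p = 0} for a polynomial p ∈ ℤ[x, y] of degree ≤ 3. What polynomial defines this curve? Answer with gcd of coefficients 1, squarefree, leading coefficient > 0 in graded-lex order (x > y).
x^2 - 2*y^2 - 3*x - 2

First, the degree is 2 — a generic line meets the curve in up to 2 points.
Next, symmetries: it's symmetric under y → −y, forcing even powers of y.
Next, against the integer gridlines: it misses every integer gridline on the y-axis.
Finally, putting this together gives p.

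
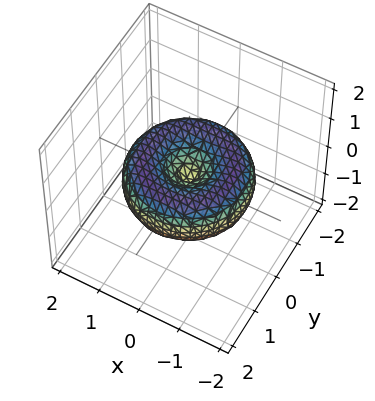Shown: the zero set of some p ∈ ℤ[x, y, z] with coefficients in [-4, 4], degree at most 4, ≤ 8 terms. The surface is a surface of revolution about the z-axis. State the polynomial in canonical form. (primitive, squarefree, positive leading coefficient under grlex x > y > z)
x^4 + 2*x^2*y^2 + y^4 - 2*x^2 - 2*y^2 + 3*z^2

1. deg p = 4.
2. Symmetry: the surface is invariant under rotation about z: p = q(x² + y², z).
3. Checking where it meets the axes: it crosses the x-axis at the gridline x = 0; a circular section at z = 0 has radius between 1 and 2; it meets the z-axis at z = 0 (among the integer gridlines); one y-axis crossing is at y = 0.
4. The integer polynomial consistent with all of this is the stated p.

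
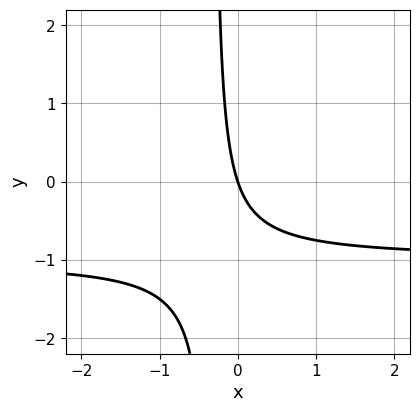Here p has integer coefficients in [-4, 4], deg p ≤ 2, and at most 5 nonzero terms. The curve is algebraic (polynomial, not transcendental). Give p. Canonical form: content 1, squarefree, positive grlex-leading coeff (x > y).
3*x*y + 3*x + y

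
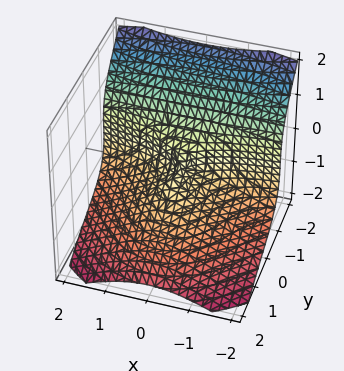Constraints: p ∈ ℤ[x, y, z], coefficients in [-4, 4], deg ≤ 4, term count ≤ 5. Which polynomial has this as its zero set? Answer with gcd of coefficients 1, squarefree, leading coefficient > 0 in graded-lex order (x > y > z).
Degree: the shape is more complex than any degree-2 surface, so deg p = 3.
Against the integer gridlines: it crosses the z-axis at the gridline z = 0; it crosses the x-axis at the gridline x = 0.
Solving for integer coefficients yields p as stated.

2*x^2*y + 2*y^3 + 3*z^3 + 2*x^2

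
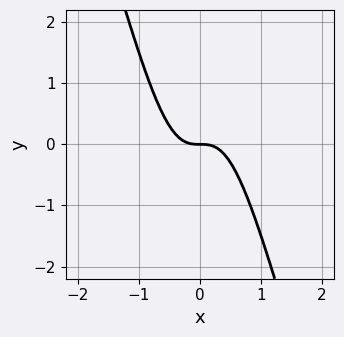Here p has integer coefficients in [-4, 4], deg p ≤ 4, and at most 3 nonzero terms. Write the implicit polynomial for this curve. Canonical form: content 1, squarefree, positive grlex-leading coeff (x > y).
3*x^3 + x^2*y + y

1. Degree: a generic line meets the curve in up to 3 points, so deg p = 3.
2. Checking where it meets the axes: it crosses the x-axis at the gridline x = 0; it meets the y-axis at y = 0 (among the integer gridlines).
3. Solving for integer coefficients yields p as stated.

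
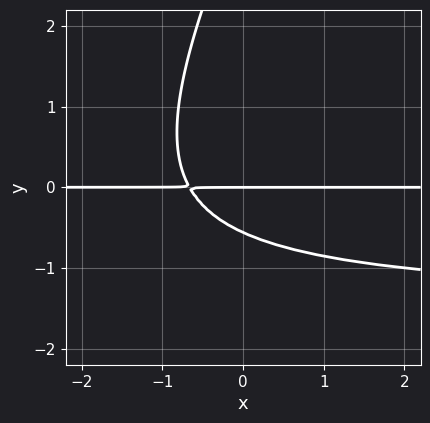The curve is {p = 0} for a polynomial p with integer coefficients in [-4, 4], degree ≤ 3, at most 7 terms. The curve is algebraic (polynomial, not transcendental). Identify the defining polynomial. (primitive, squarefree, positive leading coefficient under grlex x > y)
(a) deg p = 3. A generic line meets the curve in up to 3 points.
(b) Observable constraints: it crosses the y-axis at the gridline y = 0; every point of the x-axis in the box is on the curve.
(c) The integer polynomial consistent with all of this is the stated p.

2*x*y^2 - y^3 + 3*x*y + 3*y^2 + 2*y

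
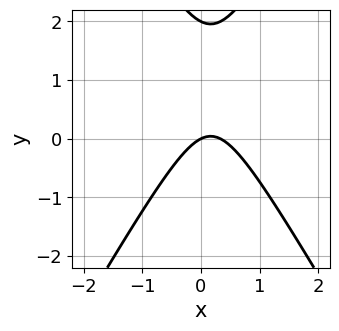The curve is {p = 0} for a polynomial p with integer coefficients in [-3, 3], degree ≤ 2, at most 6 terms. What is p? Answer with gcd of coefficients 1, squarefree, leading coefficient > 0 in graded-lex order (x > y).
3*x^2 - y^2 - x + 2*y

The degree is 2 — no degree-1 curve has this shape.
Checking where it meets the axes: it meets the x-axis at x = 0 (among the integer gridlines); among the integer gridlines, it crosses the y-axis at y ∈ {0, 2}.
Together with the visible shape, these determine p as stated.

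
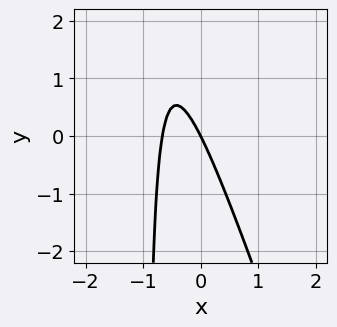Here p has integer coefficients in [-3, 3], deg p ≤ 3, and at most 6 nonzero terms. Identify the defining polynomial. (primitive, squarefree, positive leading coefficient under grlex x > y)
3*x^2 + x*y + 2*x + y

1. deg p = 2. No degree-1 curve has this shape.
2. Observable constraints: it crosses the x-axis at the gridline x = 0; one y-axis crossing is at y = 0.
3. The integer polynomial consistent with all of this is the stated p.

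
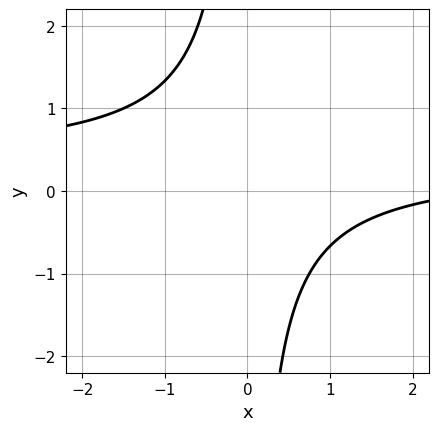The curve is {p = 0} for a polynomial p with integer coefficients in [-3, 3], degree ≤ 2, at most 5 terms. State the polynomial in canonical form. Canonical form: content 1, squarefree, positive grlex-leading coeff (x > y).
3*x*y - x + 3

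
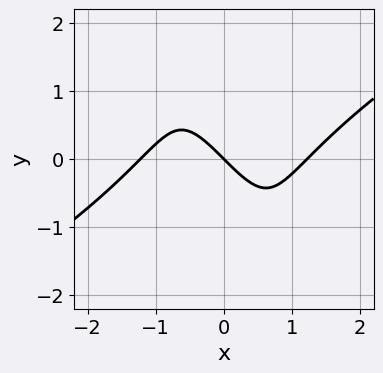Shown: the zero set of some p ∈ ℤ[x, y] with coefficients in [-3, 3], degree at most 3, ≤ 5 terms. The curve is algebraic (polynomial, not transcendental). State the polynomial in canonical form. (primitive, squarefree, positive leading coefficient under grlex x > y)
2*x^3 - 2*x^2*y - 2*x*y^2 - 3*x - 3*y

First, deg p = 3.
Then, reading off the gridlines: it crosses the x-axis at the gridline x = 0; one y-axis crossing is at y = 0.
Finally, putting this together gives p.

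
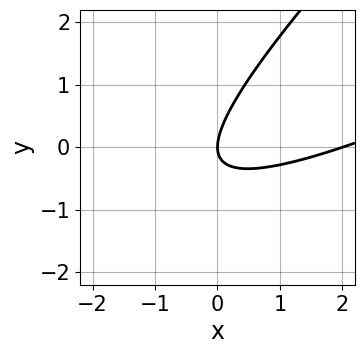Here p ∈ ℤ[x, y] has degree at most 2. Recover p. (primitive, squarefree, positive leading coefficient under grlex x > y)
1. The degree is 2 — the shape is more complex than any degree-1 curve.
2. Against the integer gridlines: among the integer gridlines, it crosses the x-axis at x ∈ {0, 2}; it meets the y-axis at y = 0 (among the integer gridlines).
3. Fitting integer coefficients to these (and the overall shape) gives p.

x^2 - 3*x*y + 2*y^2 - 2*x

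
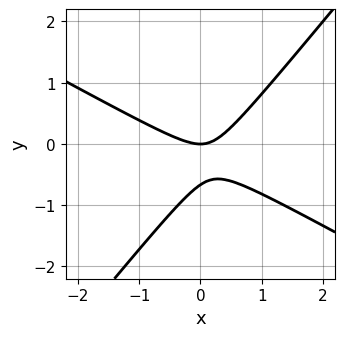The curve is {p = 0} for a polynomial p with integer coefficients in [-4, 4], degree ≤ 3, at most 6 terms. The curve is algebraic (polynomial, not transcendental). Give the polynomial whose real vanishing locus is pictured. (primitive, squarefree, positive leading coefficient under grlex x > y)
(a) The degree is 2 — no degree-1 curve has this shape.
(b) Checking where it meets the axes: it meets the x-axis at x = 0 (among the integer gridlines); one y-axis crossing is at y = 0.
(c) These observations pin down the coefficients.

2*x^2 + 2*x*y - 3*y^2 - 2*y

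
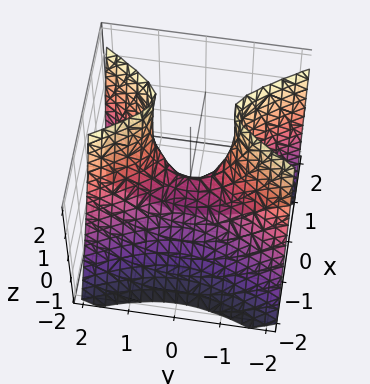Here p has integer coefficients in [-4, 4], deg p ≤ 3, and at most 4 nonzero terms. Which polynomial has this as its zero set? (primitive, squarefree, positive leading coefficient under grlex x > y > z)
deg p = 2. The shape is more complex than any degree-1 surface.
From the visible intercepts: it crosses the x-axis at the gridline x = 0; it crosses the y-axis at the gridline y = 0.
Together with the visible shape, these determine p as stated.

3*x^2 - 2*x*z - y^2 + z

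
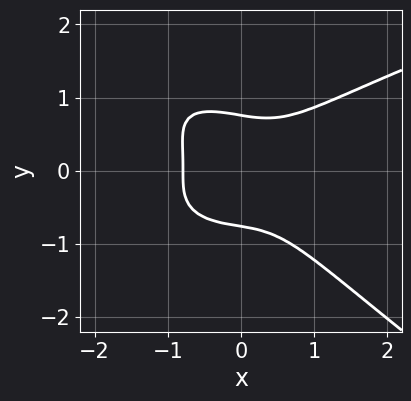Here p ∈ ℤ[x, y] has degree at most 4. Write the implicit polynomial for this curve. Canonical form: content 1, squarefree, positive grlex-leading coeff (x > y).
1. Degree: a generic line meets the curve in up to 4 points, so deg p = 4.
2. The integer polynomial consistent with all of this is the stated p.

2*x*y^3 + 3*y^4 - 2*x^3 - 1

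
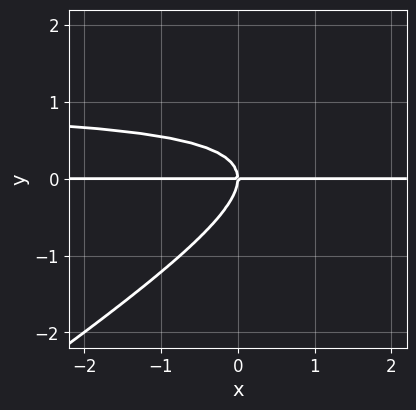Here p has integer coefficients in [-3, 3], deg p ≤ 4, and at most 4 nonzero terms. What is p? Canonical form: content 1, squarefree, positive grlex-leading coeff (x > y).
deg p = 3. A generic line meets the curve in up to 3 points.
From the axis intercepts and sections: every point of the x-axis in the box is on the curve; it crosses the y-axis at the gridline y = 0.
Solving for integer coefficients yields p as stated.

2*x*y^2 - 3*y^3 - 2*x*y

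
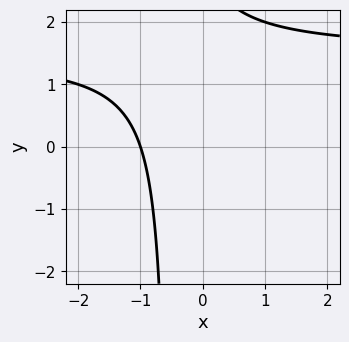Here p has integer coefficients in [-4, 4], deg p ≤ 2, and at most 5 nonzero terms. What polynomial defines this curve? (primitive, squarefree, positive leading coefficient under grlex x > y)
2*x*y - 3*x + y - 3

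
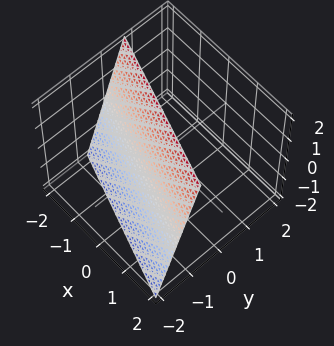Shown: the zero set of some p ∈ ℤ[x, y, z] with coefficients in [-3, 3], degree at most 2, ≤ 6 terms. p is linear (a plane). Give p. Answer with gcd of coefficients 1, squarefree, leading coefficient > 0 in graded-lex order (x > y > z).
x + 3*y - z + 2

The degree is 1 — every cross-section is a straight line — this is a plane.
Checking where it meets the axes: it crosses the x-axis at the gridline x = -2; it meets the z-axis at z = 2 (among the integer gridlines).
The integer polynomial consistent with all of this is the stated p.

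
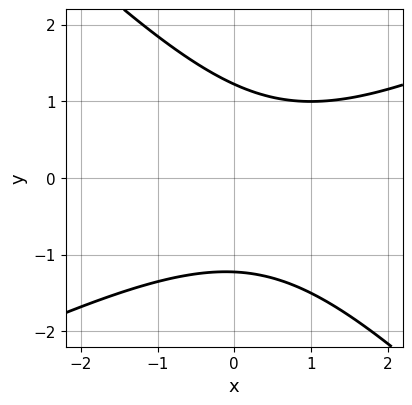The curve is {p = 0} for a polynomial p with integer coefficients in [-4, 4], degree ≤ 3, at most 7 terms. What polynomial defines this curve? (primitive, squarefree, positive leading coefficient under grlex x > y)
(a) The degree is 2 — a generic line meets the curve in up to 2 points.
(b) Against the integer gridlines: no x-intercept at any integer in the box.
(c) Assembling these constraints gives the stated polynomial.

x^2 - x*y - 2*y^2 - x + 3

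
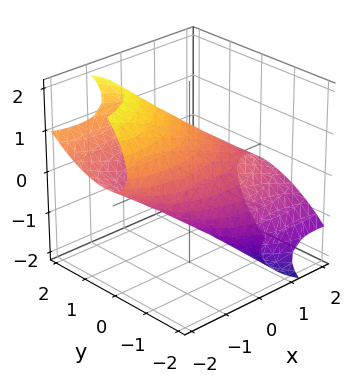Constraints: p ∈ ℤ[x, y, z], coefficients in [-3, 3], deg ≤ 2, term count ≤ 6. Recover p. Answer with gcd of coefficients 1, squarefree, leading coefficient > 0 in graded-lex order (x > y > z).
First, deg p = 2. The shape is more complex than any degree-1 surface.
Then, reading off the gridlines: the z-axis gridline crossings are at z ∈ {-1, 1}.
Finally, these observations pin down the coefficients.

x^2 + 3*x*z + 2*y^2 - 3*y*z + 3*z^2 - 3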